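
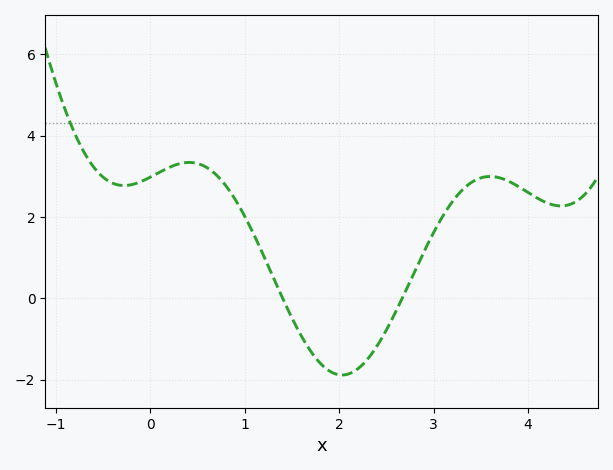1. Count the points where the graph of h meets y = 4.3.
1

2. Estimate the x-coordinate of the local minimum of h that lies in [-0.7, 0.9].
-0.276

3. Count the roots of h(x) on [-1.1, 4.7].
2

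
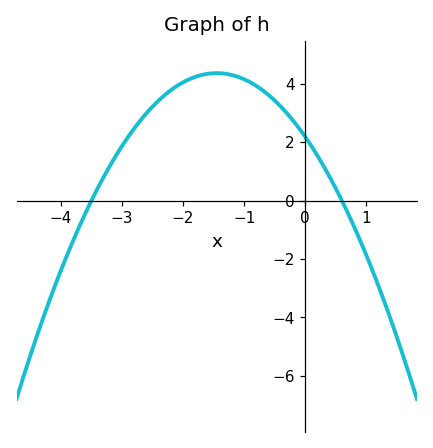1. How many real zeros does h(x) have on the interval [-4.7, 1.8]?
2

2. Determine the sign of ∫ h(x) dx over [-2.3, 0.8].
positive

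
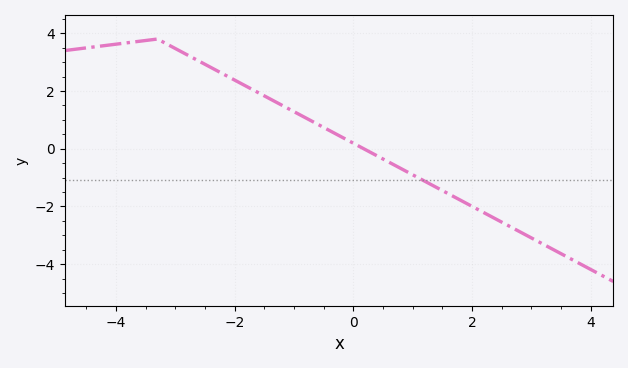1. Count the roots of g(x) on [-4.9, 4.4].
1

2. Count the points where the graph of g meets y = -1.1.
1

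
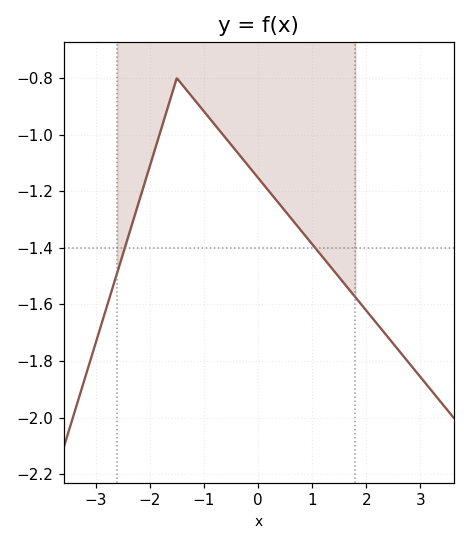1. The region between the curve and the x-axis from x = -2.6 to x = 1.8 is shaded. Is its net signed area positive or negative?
negative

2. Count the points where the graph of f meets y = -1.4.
2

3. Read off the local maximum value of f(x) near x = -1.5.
-0.8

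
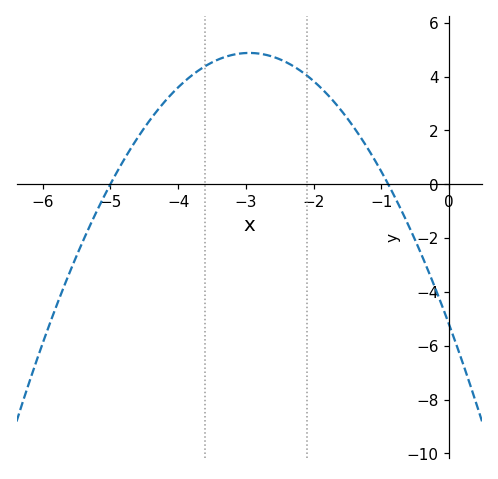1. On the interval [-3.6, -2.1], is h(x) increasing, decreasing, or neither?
neither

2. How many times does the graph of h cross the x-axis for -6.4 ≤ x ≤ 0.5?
2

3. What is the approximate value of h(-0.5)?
-2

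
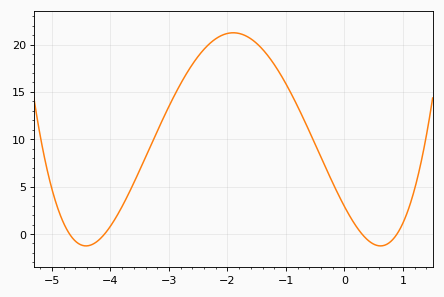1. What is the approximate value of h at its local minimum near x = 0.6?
-1.5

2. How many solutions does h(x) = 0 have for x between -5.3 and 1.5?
4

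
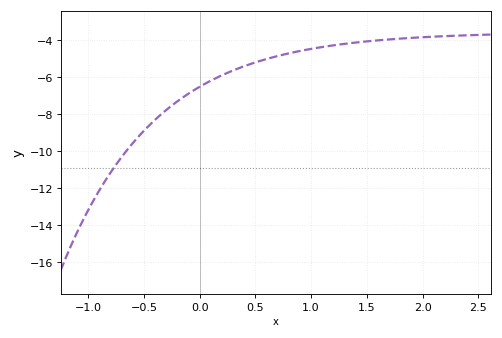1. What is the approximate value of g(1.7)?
-3.97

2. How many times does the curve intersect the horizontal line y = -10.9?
1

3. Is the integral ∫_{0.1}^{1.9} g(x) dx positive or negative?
negative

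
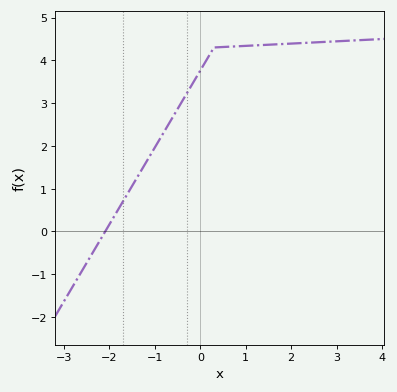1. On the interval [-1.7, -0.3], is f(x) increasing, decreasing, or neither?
increasing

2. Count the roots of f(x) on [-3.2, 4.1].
1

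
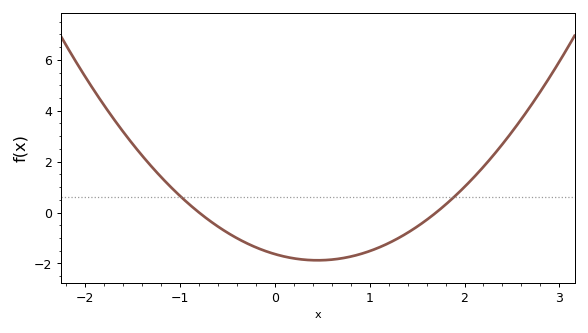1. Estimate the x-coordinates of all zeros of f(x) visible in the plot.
-0.8, 1.7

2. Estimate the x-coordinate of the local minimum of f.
0.45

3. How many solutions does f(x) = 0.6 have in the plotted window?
2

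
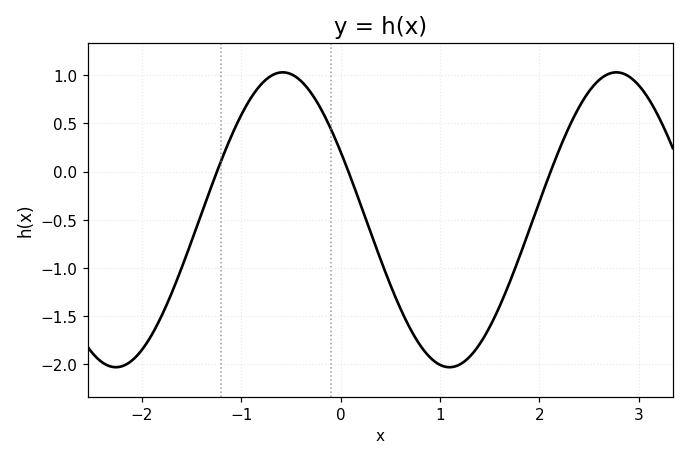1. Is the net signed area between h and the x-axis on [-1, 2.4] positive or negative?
negative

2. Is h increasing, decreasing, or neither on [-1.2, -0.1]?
neither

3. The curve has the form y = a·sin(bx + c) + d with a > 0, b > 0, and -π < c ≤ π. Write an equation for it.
y = 1.53sin(1.87x + 2.66) - 0.5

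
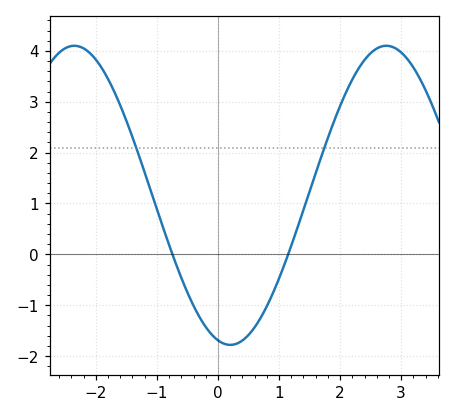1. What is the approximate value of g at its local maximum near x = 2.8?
4.1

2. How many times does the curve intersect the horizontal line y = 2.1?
2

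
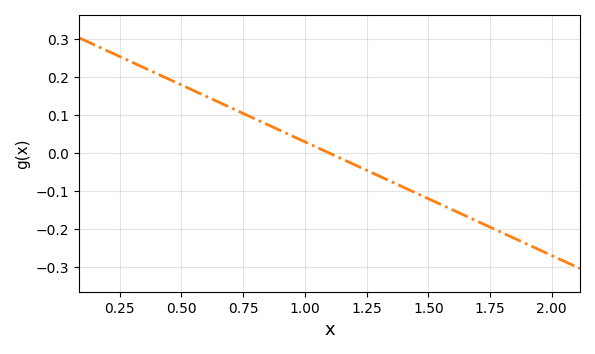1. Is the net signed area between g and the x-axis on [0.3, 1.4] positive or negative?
positive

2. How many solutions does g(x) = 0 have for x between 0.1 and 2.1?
1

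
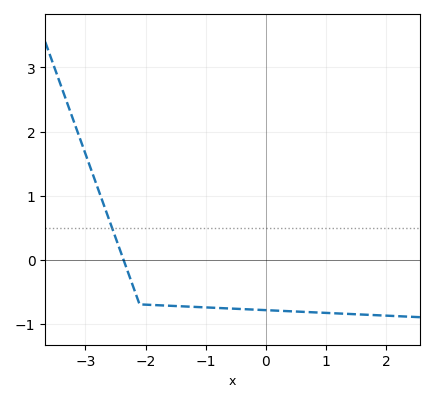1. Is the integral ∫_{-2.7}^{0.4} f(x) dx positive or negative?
negative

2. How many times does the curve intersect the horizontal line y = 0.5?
1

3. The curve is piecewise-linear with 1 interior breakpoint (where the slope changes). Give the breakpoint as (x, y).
(-2.1, -0.7)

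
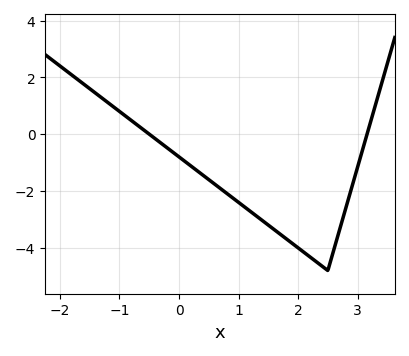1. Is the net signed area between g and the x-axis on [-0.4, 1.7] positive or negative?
negative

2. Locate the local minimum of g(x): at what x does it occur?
2.5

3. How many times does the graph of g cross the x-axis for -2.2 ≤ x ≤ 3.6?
2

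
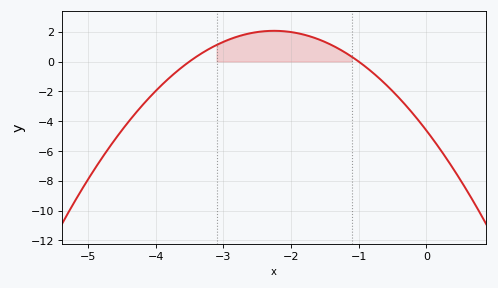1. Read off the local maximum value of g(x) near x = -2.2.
2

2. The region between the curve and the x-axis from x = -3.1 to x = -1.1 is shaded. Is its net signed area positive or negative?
positive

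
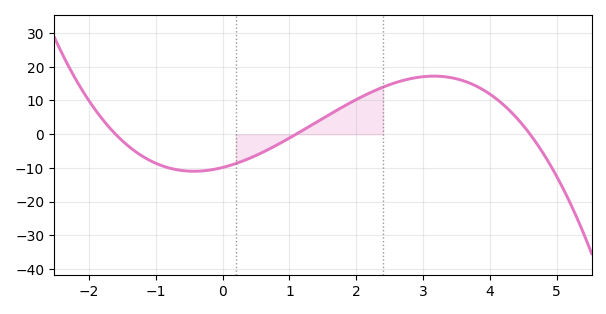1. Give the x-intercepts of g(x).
-1.6, 1.2, 4.6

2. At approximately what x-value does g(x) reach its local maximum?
3.2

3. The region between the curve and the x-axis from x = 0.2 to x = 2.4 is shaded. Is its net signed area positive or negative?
positive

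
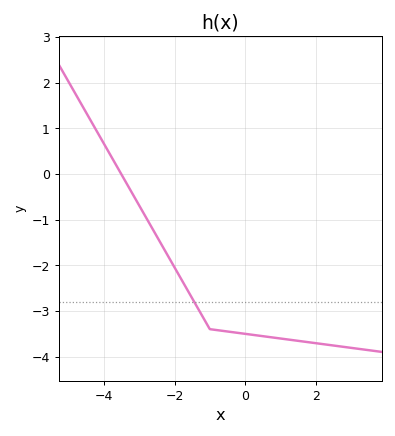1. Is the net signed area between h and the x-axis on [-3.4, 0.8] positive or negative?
negative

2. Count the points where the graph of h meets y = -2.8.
1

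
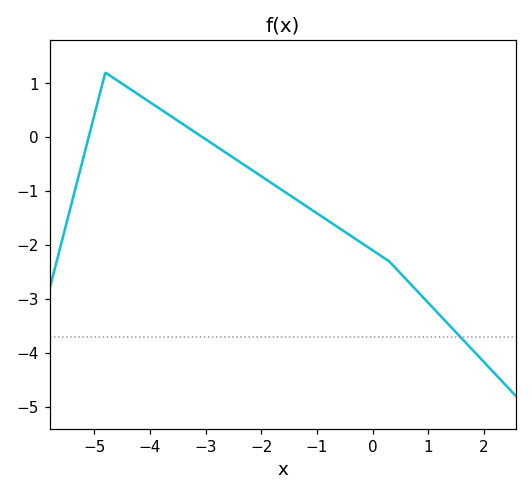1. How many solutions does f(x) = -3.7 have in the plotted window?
1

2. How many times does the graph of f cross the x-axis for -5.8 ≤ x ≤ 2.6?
2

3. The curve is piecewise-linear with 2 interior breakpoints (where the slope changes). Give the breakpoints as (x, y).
(-4.8, 1.2); (0.3, -2.3)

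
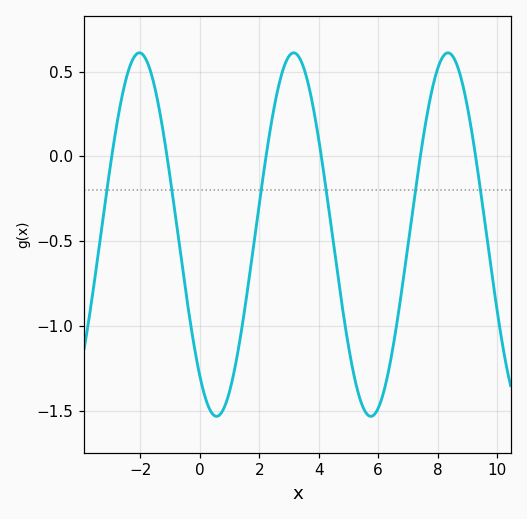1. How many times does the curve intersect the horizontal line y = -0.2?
6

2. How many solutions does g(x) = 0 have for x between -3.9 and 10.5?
6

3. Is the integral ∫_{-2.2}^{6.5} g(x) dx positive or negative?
negative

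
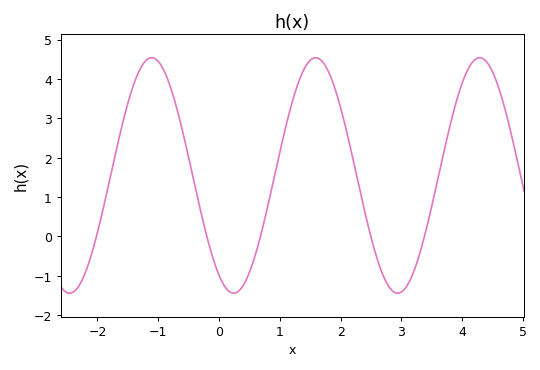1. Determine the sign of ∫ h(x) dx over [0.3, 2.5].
positive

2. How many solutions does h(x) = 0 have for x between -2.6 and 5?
5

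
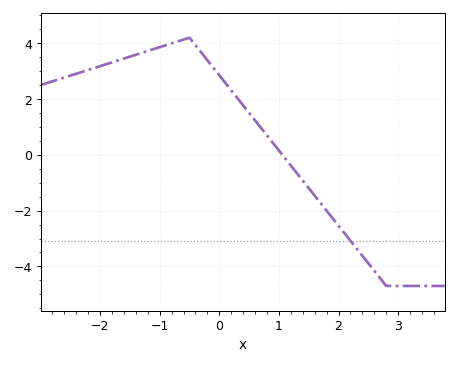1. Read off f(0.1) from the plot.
2.58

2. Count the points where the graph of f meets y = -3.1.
1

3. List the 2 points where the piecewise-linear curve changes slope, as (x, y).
(-0.5, 4.2); (2.8, -4.7)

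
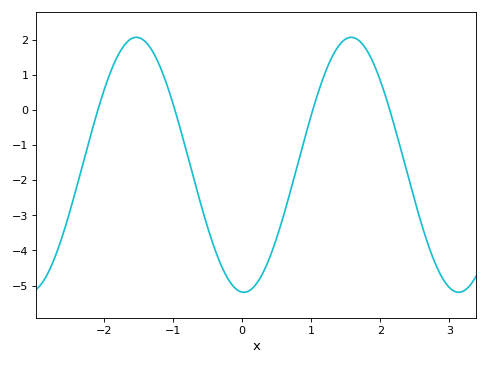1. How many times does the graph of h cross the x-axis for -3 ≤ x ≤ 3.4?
4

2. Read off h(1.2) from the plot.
1.1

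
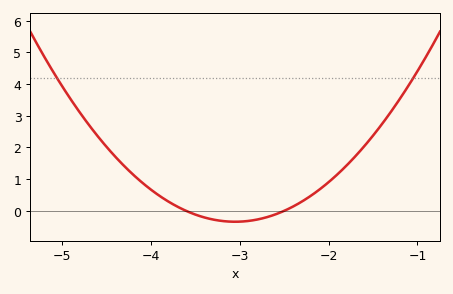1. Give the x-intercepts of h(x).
-3.6, -2.5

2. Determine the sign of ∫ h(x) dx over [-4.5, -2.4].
positive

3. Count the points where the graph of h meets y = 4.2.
2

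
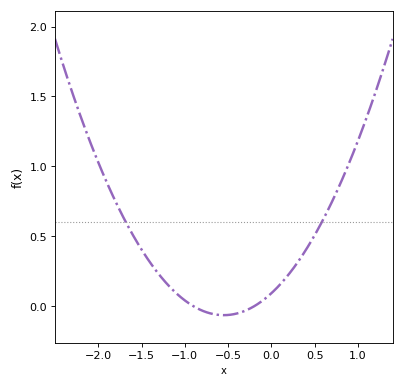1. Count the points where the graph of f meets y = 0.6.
2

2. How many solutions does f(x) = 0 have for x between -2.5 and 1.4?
2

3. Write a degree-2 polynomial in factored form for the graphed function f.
y = 0.52(x + 0.9)(x + 0.2)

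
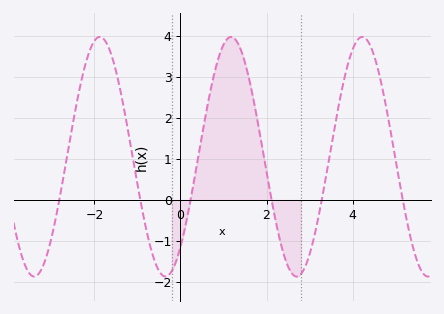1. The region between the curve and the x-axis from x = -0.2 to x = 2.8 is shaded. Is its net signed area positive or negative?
positive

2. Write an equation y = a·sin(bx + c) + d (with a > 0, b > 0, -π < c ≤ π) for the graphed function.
y = 2.92sin(2.1x - 0.85) + 1.05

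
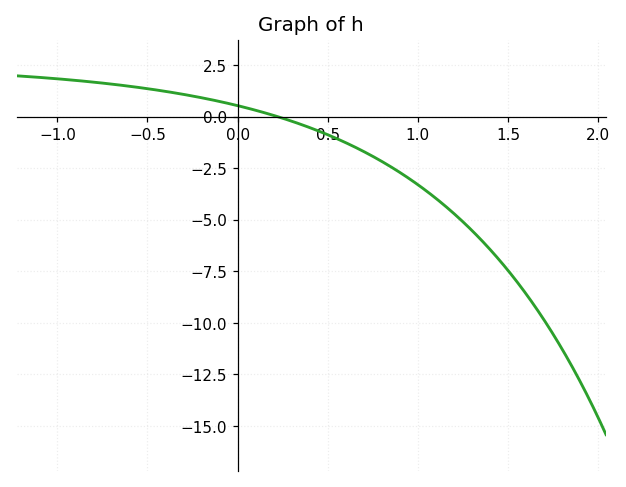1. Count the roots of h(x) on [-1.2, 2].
1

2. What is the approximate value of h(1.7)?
-9.85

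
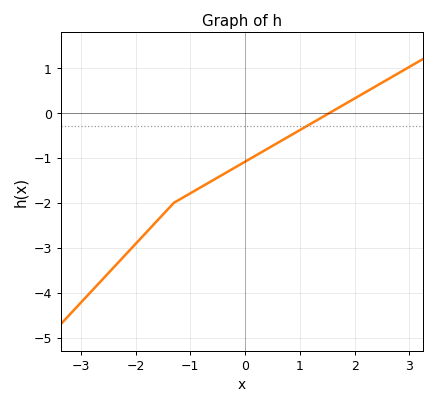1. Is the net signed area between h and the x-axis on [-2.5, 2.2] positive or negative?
negative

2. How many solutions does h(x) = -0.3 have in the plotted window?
1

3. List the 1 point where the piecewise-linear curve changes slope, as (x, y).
(-1.3, -2)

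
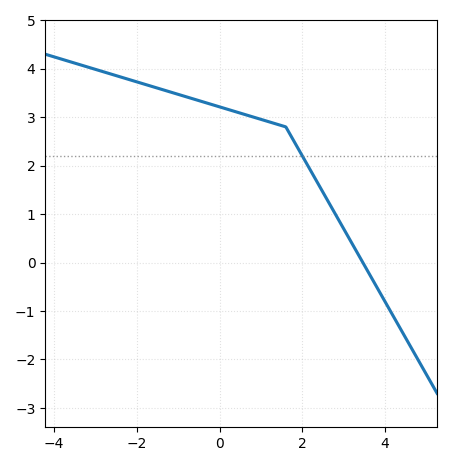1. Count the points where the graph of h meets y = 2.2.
1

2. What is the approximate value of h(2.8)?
1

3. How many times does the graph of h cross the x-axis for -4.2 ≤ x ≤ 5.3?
1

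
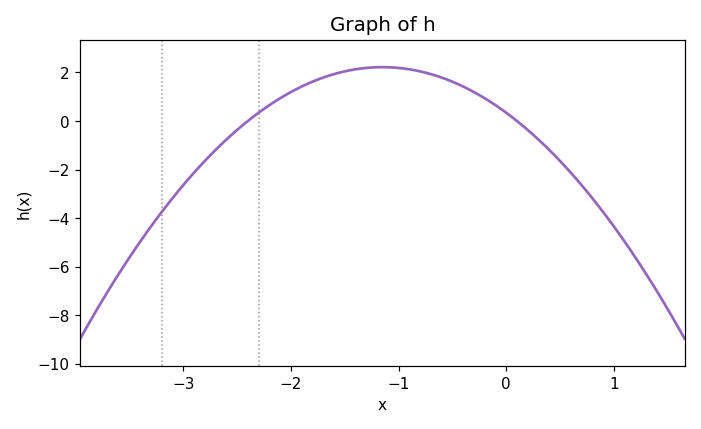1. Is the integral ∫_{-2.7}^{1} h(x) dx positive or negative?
positive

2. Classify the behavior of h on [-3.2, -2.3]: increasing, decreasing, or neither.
increasing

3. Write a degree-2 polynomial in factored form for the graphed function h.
y = -1.42(x + 2.4)(x - 0.1)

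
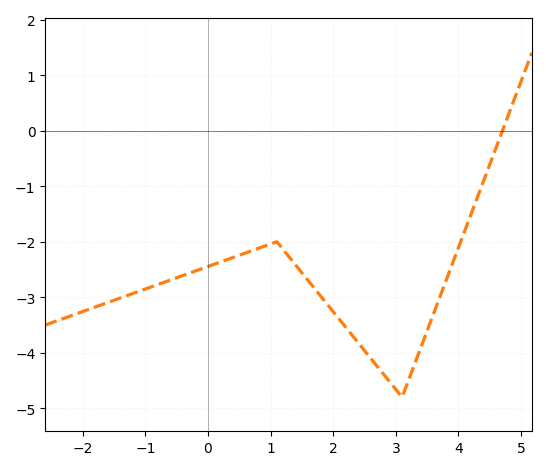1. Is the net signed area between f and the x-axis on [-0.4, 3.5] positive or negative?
negative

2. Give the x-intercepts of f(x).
4.8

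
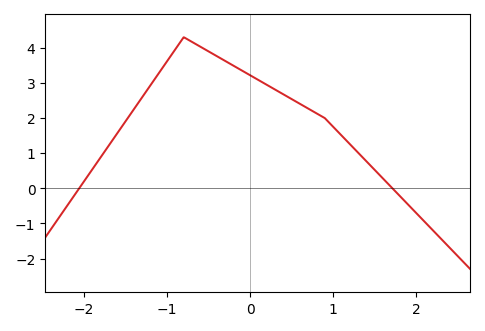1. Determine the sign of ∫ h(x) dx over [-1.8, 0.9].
positive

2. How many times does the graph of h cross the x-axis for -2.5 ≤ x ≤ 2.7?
2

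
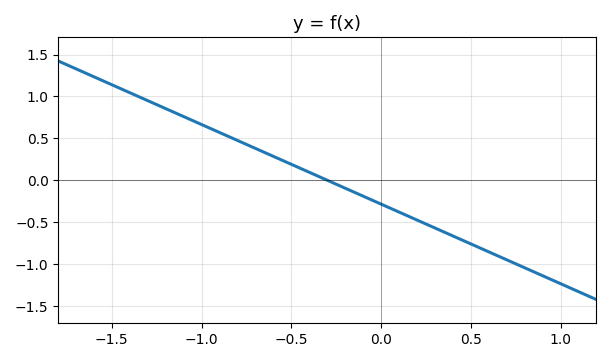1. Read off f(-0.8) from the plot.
0.475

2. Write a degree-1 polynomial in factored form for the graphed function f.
y = -0.95(x + 0.3)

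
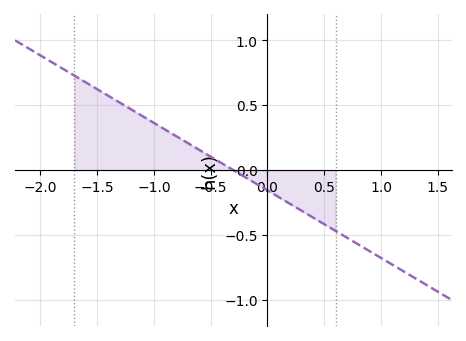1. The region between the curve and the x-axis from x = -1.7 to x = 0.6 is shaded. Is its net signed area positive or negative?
positive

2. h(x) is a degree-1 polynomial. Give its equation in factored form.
y = -0.52(x + 0.3)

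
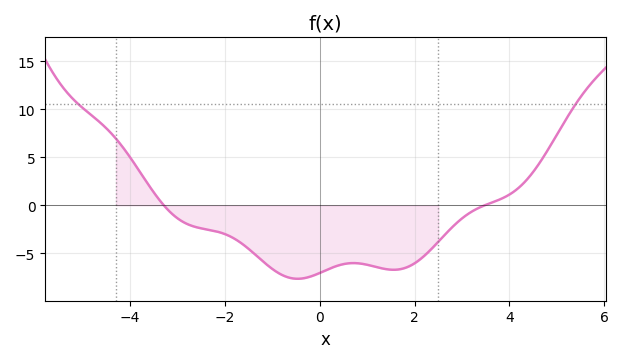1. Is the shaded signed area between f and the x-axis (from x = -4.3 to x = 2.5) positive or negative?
negative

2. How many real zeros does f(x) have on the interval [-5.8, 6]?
2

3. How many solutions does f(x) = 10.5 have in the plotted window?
2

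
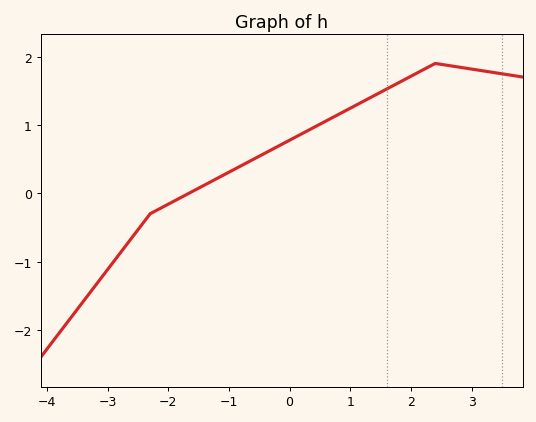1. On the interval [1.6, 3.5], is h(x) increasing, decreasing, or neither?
neither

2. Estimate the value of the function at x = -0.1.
0.73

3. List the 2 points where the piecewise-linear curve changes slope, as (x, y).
(-2.3, -0.3); (2.4, 1.9)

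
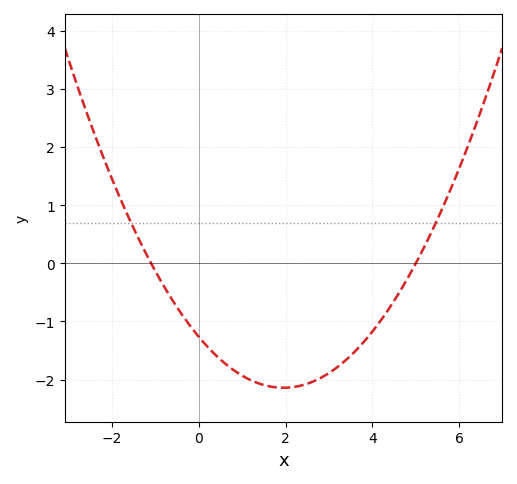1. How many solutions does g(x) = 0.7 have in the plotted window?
2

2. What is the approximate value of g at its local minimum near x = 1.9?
-2.1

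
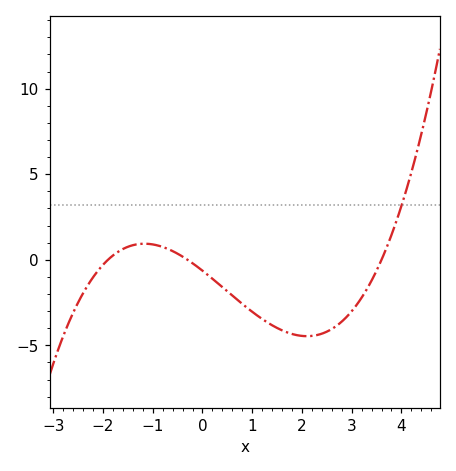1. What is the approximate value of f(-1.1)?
1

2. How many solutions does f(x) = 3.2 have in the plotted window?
1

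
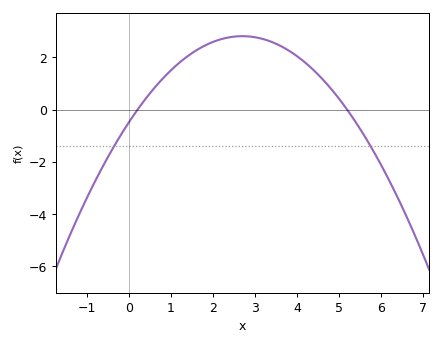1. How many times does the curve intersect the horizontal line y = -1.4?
2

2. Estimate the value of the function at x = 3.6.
2.4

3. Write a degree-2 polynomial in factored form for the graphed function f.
y = -0.45(x - 0.2)(x - 5.2)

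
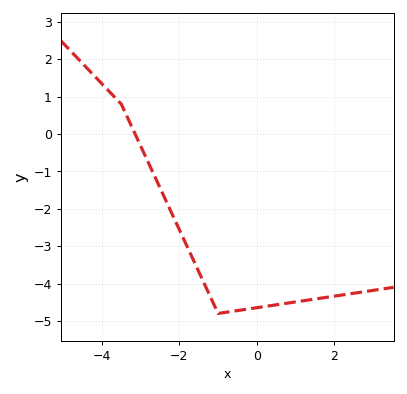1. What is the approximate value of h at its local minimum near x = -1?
-4.8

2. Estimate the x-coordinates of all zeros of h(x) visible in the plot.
-3.2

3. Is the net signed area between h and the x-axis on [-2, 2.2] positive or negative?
negative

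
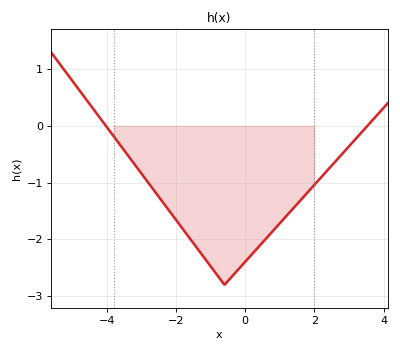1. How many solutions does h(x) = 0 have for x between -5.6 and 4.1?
2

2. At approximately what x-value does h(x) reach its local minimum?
-0.6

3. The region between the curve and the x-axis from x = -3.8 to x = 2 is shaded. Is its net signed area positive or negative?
negative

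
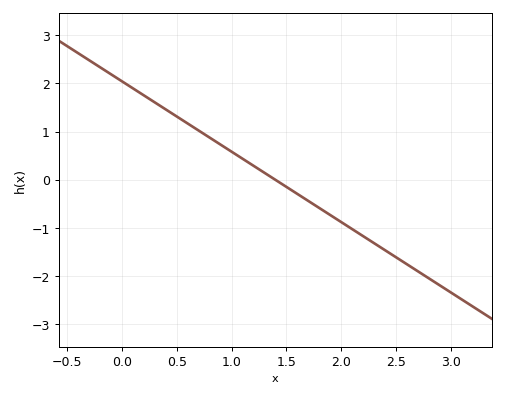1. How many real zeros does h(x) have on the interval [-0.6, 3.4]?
1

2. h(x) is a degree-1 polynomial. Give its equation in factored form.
y = -1.46(x - 1.4)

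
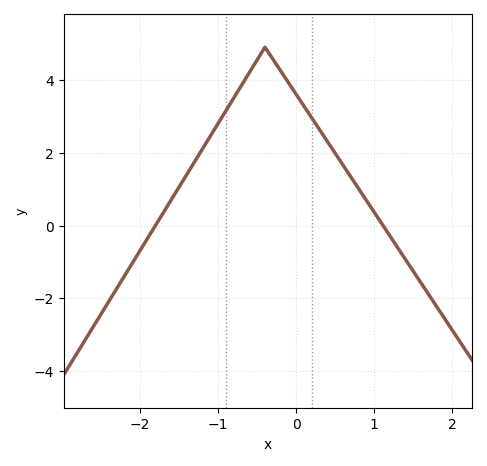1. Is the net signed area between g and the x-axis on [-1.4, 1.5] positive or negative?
positive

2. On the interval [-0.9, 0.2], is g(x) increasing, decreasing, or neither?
neither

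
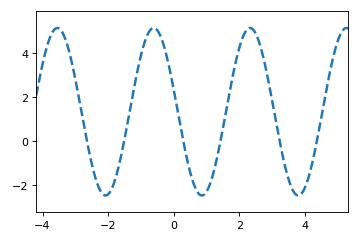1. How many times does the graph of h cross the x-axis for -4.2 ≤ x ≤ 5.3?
6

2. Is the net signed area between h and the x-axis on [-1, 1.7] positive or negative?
positive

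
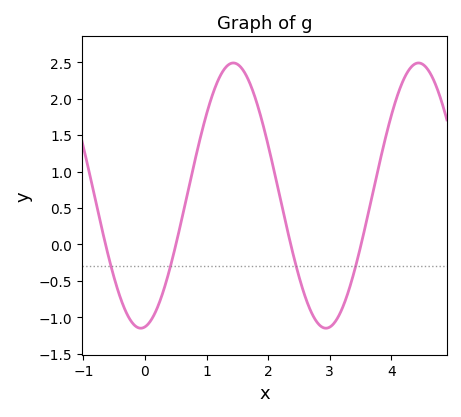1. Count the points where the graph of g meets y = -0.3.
4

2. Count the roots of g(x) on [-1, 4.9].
4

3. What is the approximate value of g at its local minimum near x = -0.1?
-1.15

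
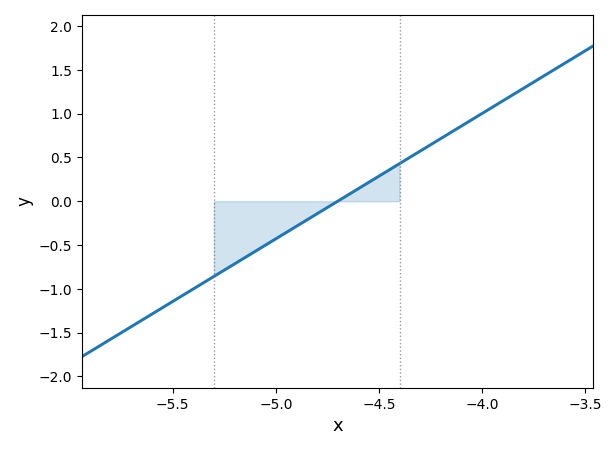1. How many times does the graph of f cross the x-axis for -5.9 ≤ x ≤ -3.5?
1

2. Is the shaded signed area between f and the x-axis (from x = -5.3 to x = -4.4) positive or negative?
negative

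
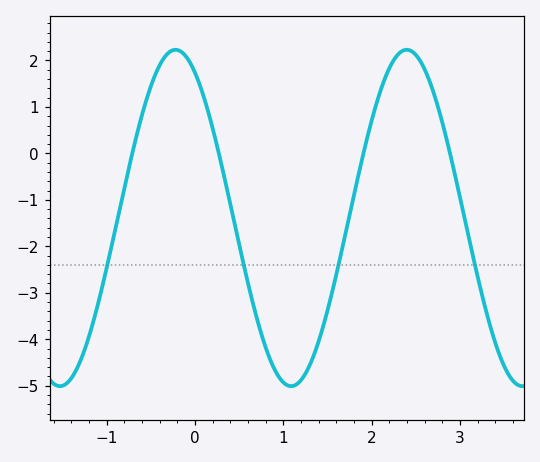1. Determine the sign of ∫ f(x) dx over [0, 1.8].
negative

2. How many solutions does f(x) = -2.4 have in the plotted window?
4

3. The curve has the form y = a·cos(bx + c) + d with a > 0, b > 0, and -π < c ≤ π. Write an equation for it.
y = 3.62cos(2.4x + 0.53) - 1.39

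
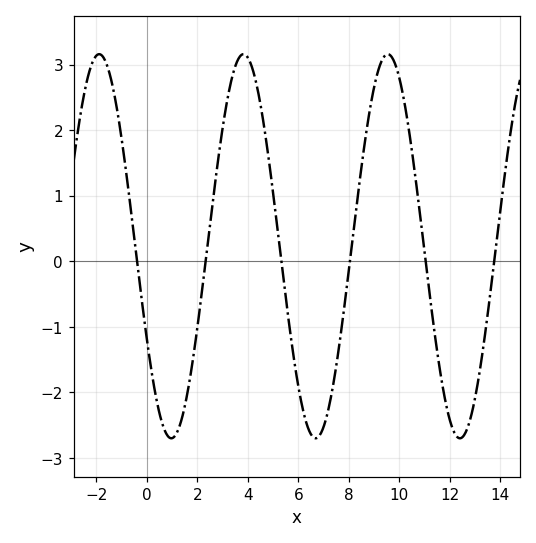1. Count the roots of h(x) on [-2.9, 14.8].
6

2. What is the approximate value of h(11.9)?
-2.3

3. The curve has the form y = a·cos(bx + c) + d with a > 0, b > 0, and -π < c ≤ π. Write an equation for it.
y = 2.93cos(1.1x + 2.1) + 0.23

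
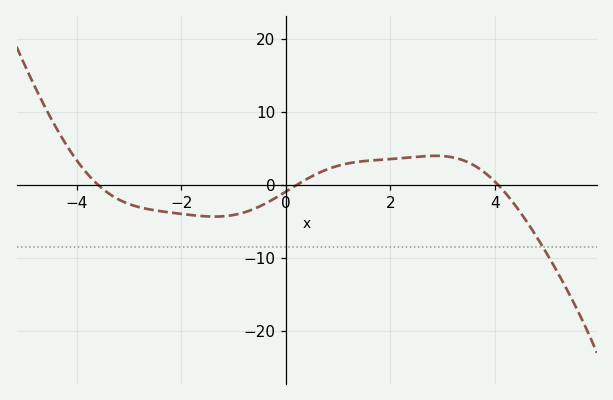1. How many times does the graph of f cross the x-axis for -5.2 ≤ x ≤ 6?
3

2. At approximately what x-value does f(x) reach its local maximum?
2.8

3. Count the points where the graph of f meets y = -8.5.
1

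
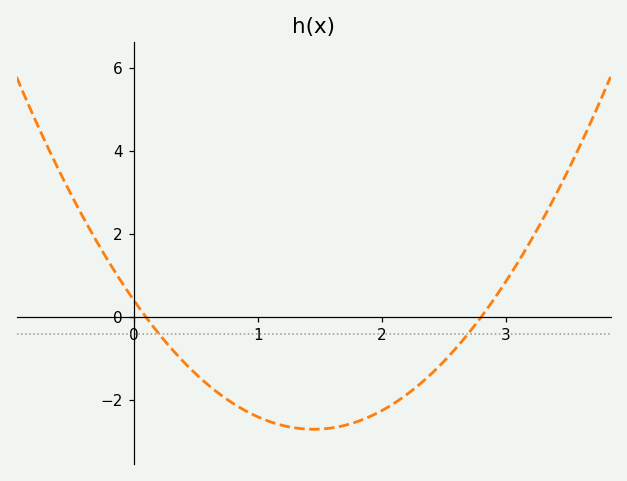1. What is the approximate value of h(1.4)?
-2.6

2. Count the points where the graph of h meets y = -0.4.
2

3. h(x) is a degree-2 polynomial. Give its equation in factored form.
y = 1.48(x - 0.1)(x - 2.8)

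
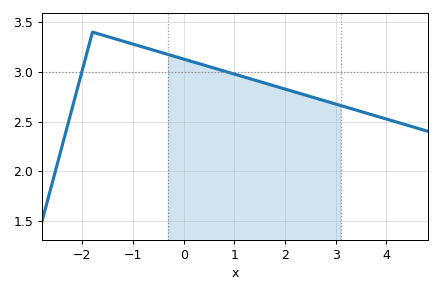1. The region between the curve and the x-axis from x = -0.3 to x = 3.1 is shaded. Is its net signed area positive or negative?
positive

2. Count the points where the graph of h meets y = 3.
2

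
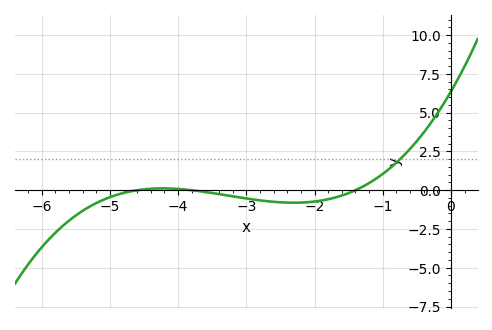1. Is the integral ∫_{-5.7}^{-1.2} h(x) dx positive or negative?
negative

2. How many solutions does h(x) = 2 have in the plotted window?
1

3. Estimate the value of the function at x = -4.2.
0.2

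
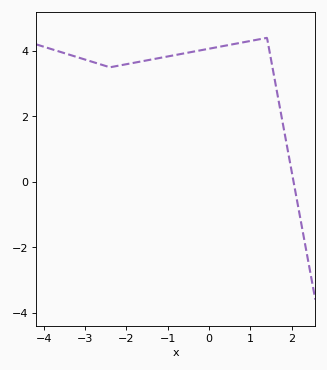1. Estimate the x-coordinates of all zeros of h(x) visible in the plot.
2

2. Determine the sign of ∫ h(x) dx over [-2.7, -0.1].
positive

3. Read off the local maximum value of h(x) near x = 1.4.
4.4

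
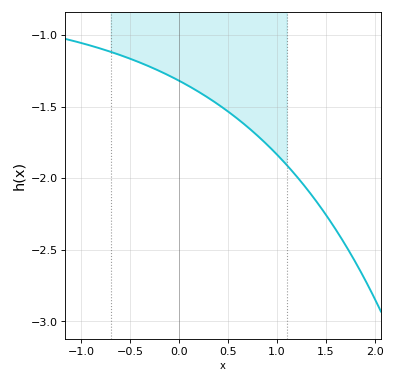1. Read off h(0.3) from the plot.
-1.44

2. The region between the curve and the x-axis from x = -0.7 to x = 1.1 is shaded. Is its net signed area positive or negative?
negative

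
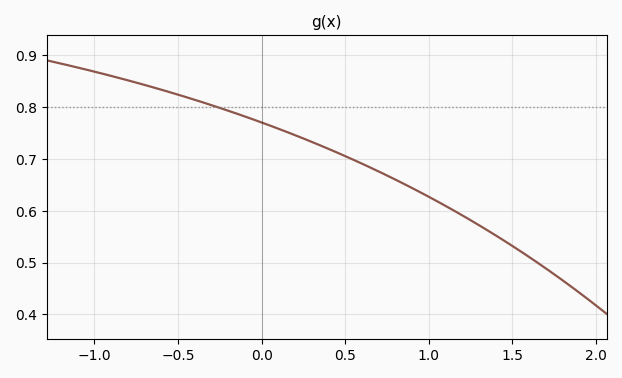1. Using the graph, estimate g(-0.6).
0.83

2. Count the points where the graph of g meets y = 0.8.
1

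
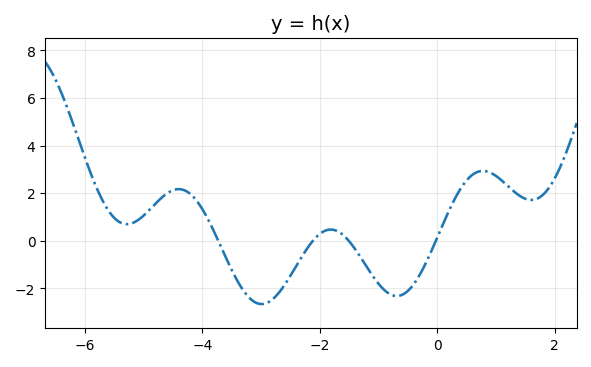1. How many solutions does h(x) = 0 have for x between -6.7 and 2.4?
4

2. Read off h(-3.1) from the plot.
-2.58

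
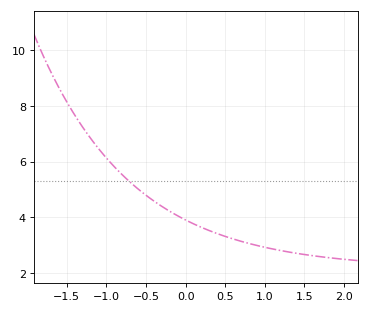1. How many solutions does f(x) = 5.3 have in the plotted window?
1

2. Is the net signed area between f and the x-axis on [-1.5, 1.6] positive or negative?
positive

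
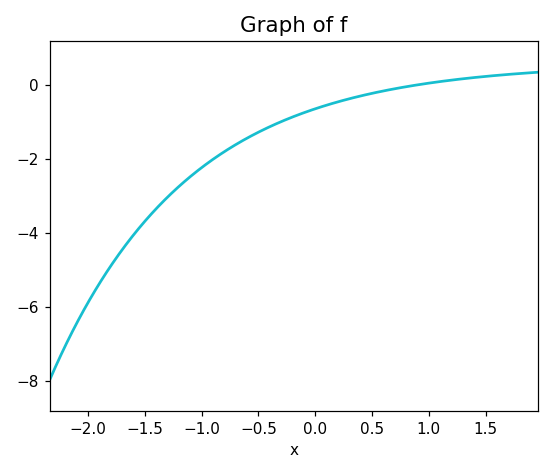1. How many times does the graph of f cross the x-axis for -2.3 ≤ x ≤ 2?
1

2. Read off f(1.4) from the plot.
0.195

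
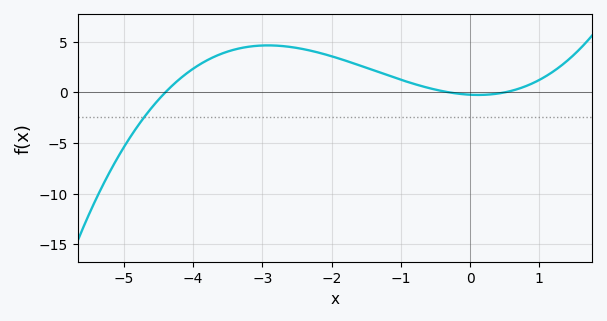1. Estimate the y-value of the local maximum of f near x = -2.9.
4.64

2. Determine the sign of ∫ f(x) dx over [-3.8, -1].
positive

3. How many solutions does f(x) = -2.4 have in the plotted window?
1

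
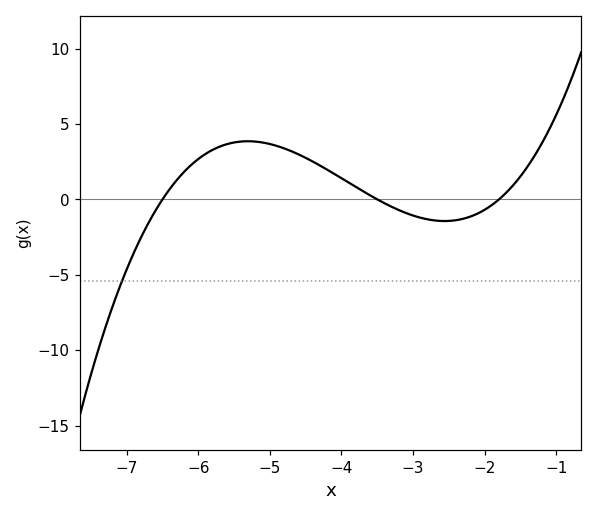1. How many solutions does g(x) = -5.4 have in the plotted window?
1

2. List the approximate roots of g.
-6.5, -3.5, -1.8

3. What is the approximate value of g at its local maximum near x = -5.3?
4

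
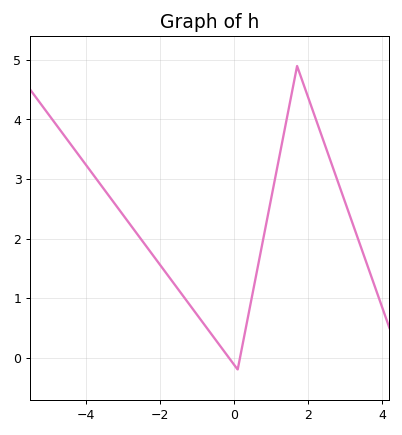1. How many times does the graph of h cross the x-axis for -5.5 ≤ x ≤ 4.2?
2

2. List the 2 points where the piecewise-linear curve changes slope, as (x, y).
(0.1, -0.2); (1.7, 4.9)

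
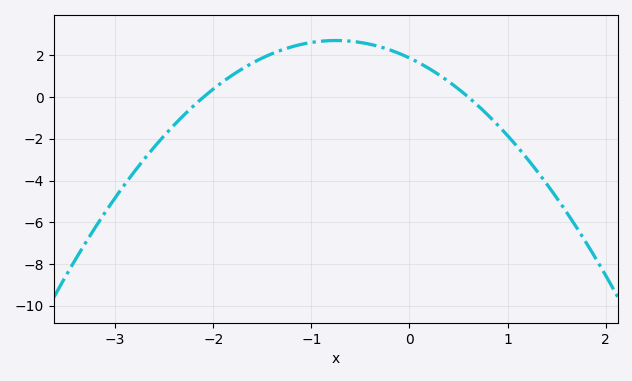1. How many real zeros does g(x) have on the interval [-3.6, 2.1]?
2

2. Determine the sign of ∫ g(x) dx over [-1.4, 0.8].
positive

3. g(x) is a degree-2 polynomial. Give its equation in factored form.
y = -1.49(x + 2.1)(x - 0.6)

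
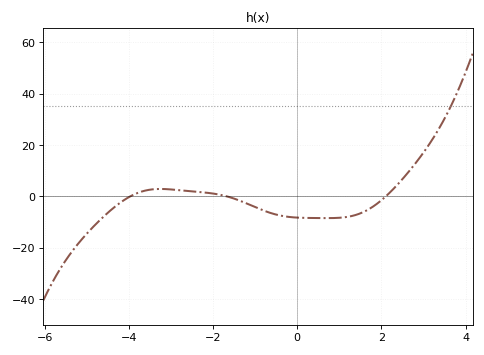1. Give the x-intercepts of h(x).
-4, -1.6, 2.2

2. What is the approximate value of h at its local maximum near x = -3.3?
2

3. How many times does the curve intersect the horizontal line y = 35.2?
1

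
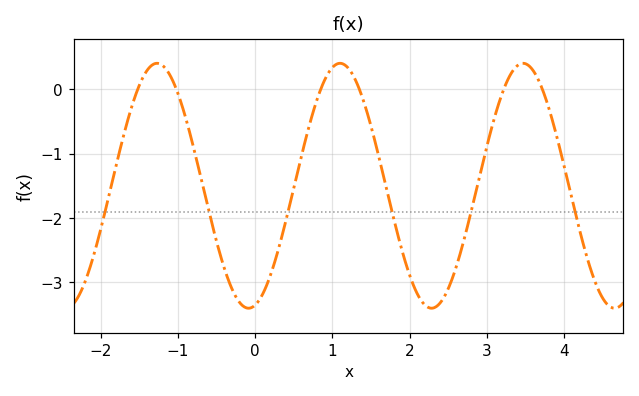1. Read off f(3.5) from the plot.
0.4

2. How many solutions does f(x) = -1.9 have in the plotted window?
6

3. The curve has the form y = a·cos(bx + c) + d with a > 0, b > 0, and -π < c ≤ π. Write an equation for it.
y = 1.9cos(2.6x - 2.9) - 1.5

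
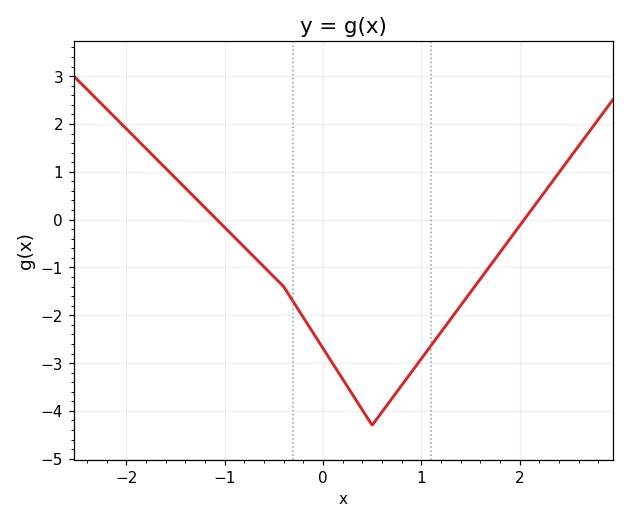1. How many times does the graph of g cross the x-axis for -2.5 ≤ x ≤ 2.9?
2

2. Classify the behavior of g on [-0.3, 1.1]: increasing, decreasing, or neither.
neither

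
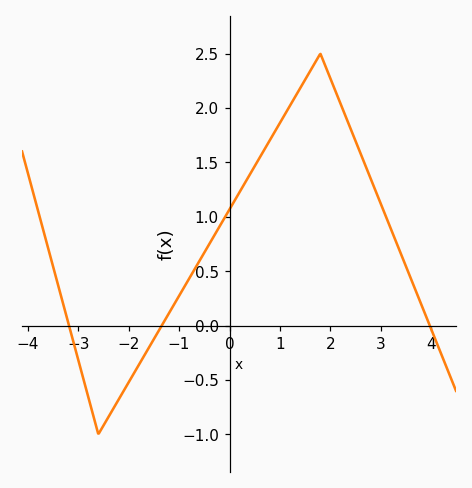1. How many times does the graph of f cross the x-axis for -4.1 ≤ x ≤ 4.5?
3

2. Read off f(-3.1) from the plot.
-0.15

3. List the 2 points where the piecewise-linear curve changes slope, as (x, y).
(-2.6, -1); (1.8, 2.5)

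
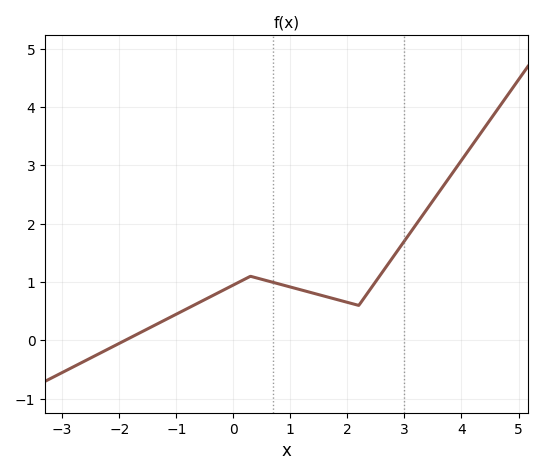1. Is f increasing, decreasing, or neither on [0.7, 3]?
neither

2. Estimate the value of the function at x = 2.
0.653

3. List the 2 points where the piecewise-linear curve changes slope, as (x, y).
(0.3, 1.1); (2.2, 0.6)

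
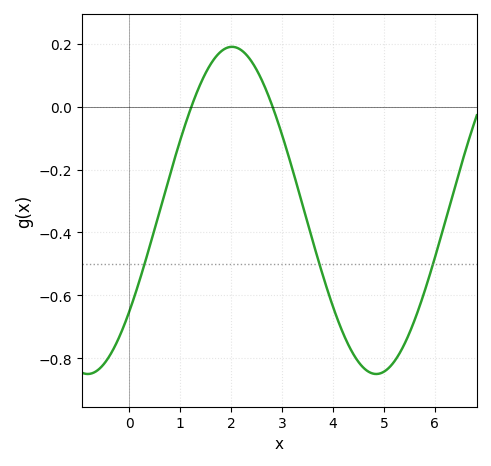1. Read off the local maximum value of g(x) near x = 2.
0.18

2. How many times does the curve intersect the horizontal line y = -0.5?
3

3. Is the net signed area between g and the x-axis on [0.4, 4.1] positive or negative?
negative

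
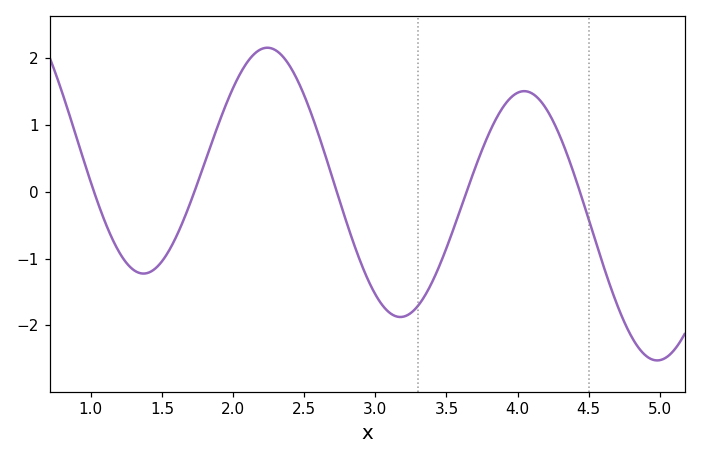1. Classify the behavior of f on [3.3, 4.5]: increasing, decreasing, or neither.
neither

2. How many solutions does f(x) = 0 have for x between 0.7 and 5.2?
5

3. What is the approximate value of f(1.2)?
-0.9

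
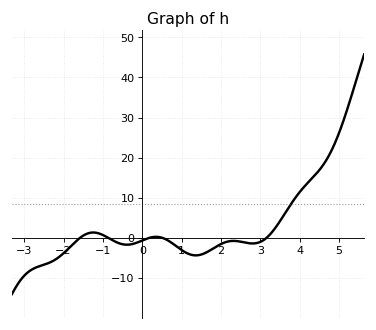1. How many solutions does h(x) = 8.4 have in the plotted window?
1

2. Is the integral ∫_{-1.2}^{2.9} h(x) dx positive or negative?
negative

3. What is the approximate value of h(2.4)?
-1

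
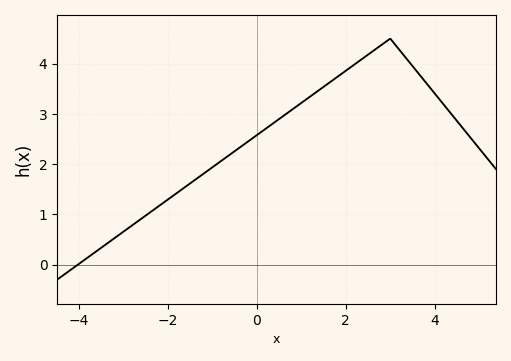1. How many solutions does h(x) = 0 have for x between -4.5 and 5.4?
1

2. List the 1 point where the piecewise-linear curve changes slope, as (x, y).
(3, 4.5)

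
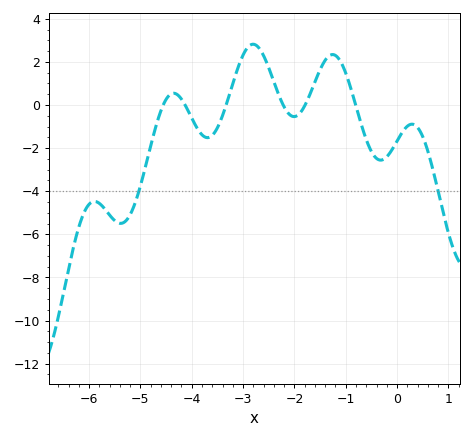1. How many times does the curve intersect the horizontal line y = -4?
2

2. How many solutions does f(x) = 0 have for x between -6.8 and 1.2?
6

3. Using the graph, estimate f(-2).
-0.537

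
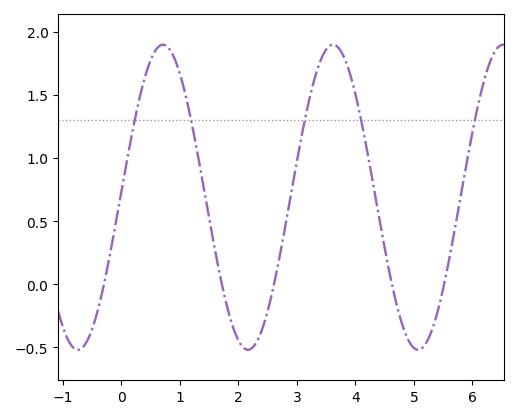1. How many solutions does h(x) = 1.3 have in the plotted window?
5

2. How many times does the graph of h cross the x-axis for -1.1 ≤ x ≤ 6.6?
5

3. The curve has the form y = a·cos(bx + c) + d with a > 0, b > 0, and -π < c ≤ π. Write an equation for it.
y = 1.21cos(2.2x - 1.5) + 0.69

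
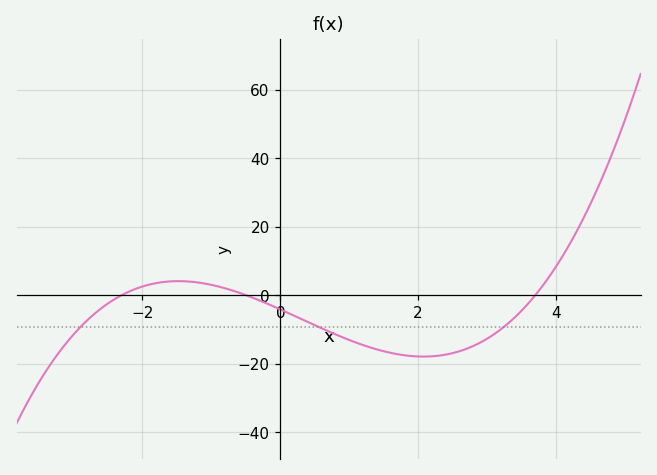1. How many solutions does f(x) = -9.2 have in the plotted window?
3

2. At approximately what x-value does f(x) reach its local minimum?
2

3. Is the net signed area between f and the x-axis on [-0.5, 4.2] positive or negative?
negative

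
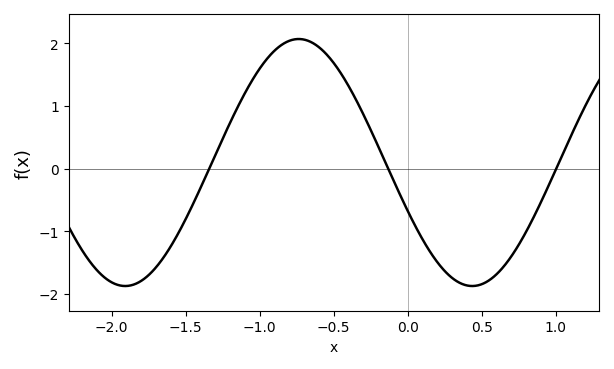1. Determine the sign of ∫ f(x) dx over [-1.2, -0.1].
positive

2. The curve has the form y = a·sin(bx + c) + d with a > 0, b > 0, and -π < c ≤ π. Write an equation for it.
y = 1.97sin(2.68x - 2.74) + 0.1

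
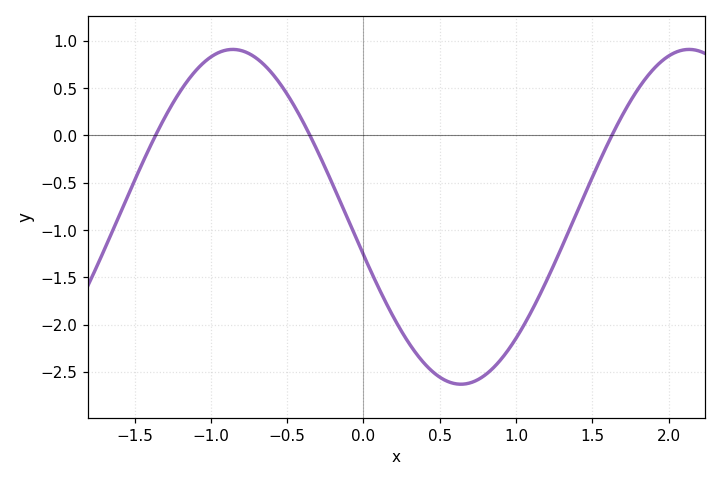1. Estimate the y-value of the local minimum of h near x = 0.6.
-2.63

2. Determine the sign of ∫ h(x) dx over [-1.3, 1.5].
negative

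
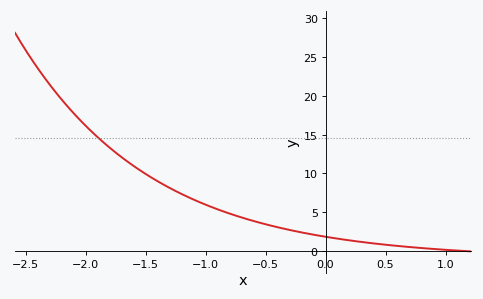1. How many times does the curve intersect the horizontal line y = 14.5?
1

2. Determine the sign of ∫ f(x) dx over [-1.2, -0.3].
positive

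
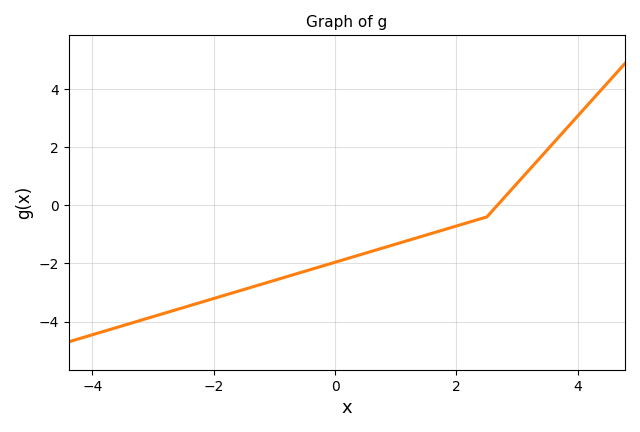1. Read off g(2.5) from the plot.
-0.4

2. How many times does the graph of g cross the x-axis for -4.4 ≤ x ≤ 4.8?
1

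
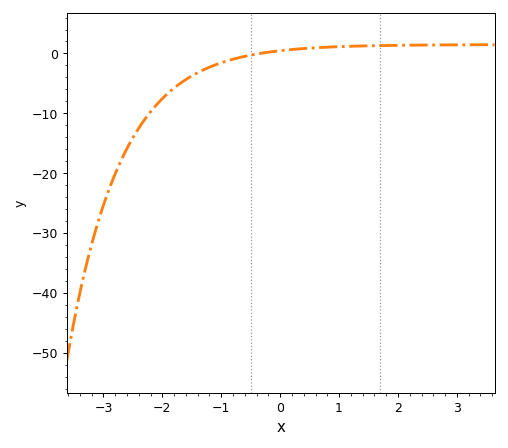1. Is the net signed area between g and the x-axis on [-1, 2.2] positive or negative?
positive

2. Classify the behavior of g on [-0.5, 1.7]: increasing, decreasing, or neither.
increasing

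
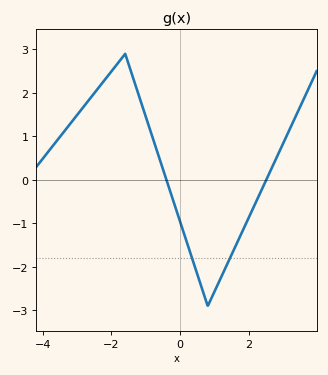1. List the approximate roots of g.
-0.4, 2.5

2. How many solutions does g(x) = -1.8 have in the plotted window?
2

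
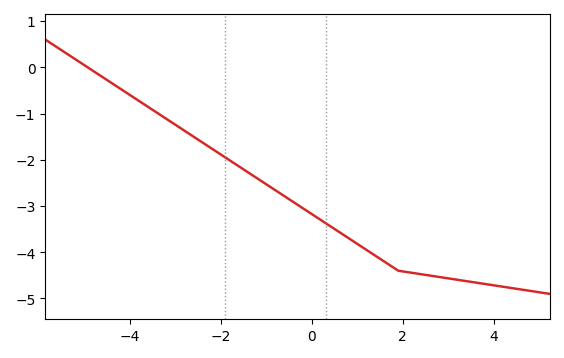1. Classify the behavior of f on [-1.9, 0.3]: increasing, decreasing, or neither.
decreasing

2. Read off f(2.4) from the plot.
-4.48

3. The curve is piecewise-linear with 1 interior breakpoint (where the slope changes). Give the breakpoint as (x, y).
(1.9, -4.4)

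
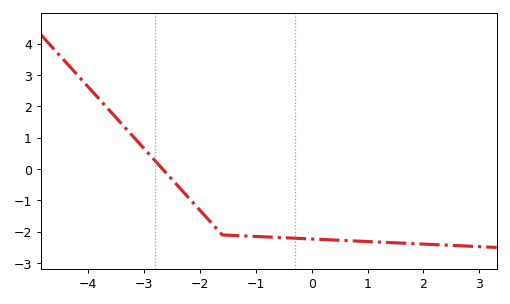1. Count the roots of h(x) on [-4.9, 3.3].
1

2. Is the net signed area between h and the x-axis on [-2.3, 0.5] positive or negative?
negative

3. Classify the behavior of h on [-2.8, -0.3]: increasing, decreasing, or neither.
decreasing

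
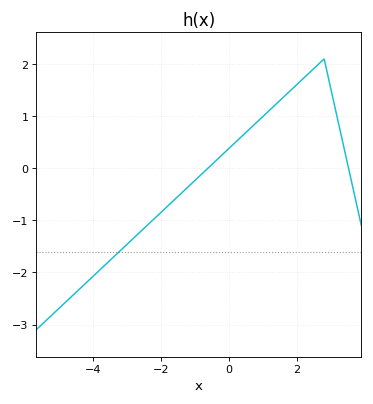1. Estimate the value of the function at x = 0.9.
0.9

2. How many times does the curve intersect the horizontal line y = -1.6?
1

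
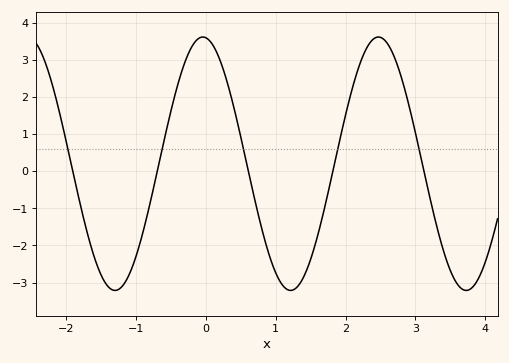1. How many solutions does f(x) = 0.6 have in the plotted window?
5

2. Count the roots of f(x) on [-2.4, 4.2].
5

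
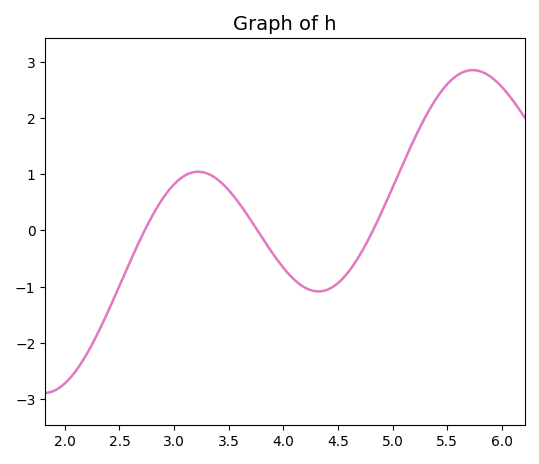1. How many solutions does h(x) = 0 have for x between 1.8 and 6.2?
3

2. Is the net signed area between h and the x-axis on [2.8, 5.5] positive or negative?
positive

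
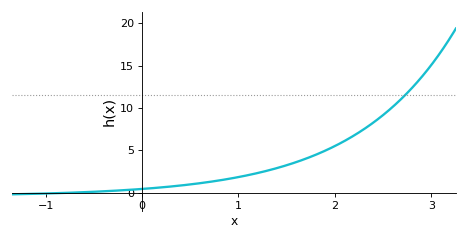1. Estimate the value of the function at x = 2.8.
12.5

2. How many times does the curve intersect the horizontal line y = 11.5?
1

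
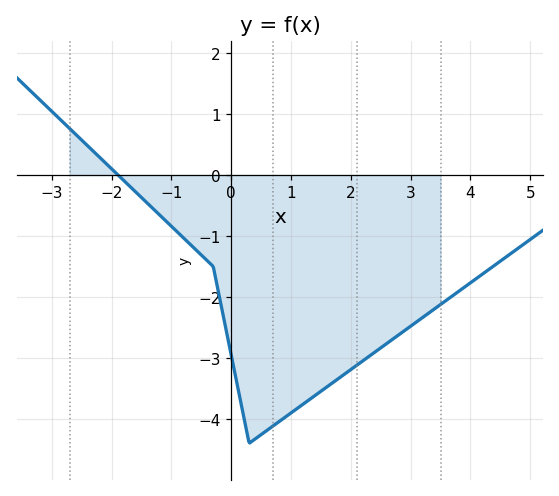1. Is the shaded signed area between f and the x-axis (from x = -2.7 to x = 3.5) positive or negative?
negative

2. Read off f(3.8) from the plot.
-1.9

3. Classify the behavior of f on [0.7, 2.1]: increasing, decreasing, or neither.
increasing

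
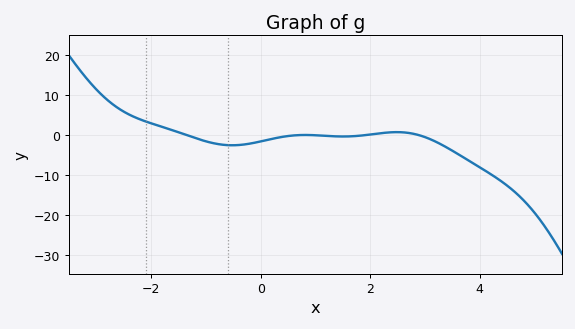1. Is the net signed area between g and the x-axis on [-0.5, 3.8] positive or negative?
negative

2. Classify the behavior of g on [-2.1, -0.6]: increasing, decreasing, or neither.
decreasing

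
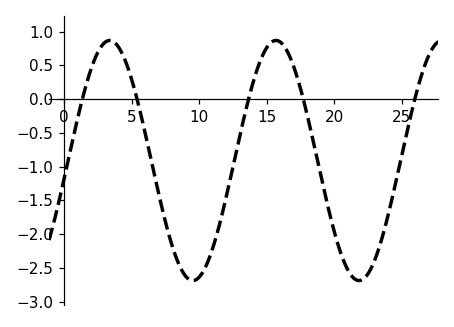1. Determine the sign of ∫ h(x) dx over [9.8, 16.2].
negative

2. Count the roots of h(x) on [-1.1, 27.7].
5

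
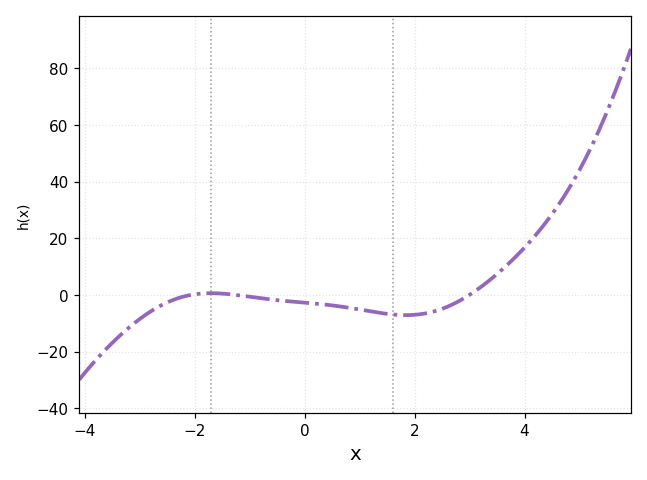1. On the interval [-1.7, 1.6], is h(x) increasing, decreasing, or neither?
decreasing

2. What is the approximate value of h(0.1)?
-2.89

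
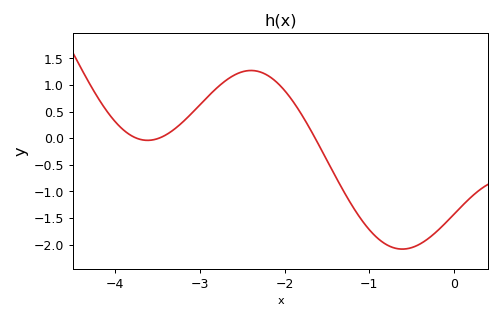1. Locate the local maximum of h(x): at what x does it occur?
-2.4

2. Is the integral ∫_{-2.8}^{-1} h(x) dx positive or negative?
positive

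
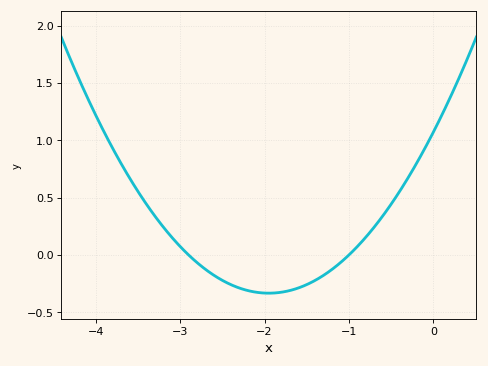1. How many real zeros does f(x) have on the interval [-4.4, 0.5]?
2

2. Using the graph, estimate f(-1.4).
-0.222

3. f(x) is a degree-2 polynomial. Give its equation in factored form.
y = 0.37(x + 2.9)(x + 1)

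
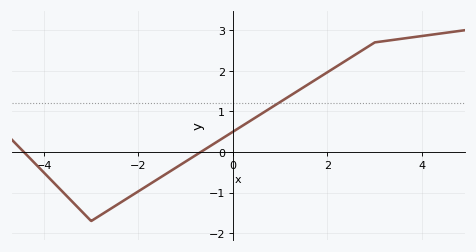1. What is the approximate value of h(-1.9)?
-0.893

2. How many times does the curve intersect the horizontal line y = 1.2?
1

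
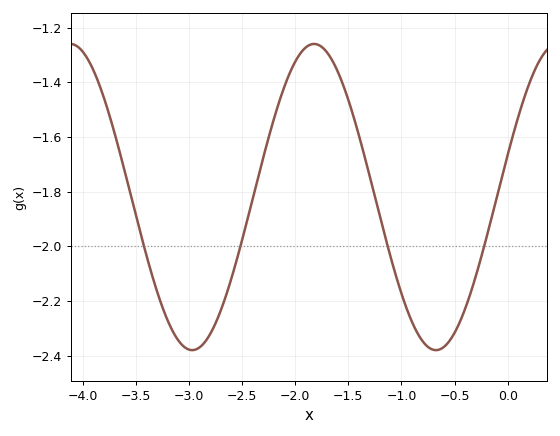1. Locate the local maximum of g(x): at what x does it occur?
-1.8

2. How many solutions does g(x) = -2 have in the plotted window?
4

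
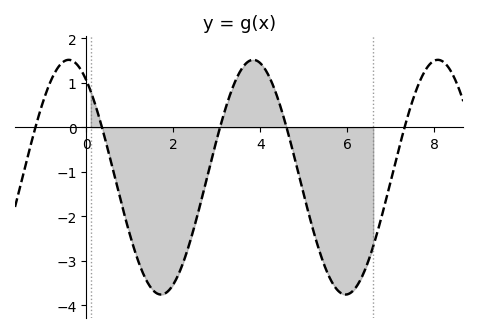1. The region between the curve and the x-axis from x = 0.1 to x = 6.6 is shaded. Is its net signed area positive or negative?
negative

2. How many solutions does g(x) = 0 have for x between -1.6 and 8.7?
5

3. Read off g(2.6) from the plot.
-1.8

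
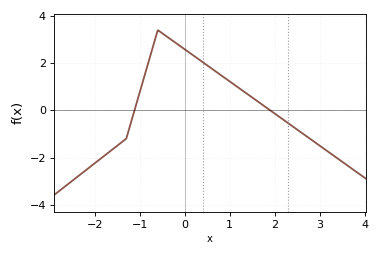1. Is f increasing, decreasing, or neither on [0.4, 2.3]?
decreasing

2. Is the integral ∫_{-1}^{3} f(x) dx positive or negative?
positive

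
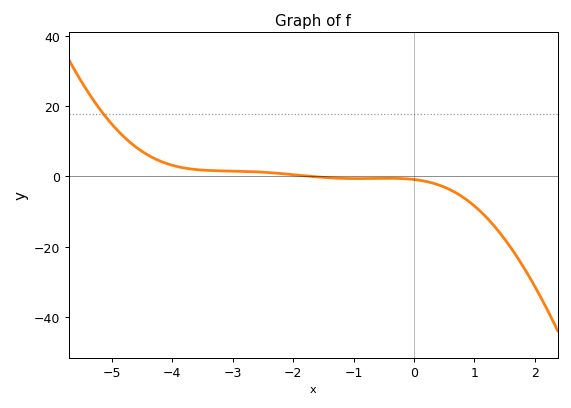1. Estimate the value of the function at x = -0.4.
0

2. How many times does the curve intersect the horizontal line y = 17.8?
1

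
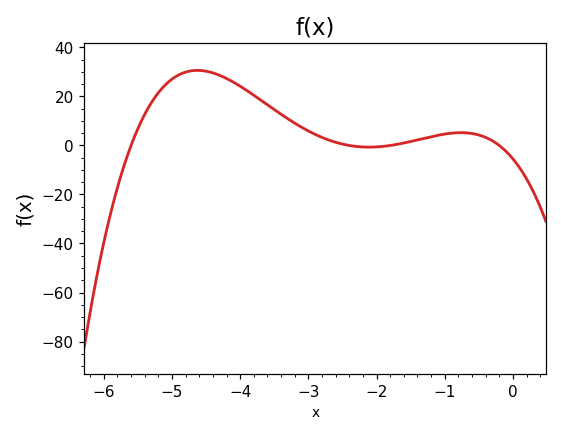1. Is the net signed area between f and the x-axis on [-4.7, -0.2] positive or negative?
positive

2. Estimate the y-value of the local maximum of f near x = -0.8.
6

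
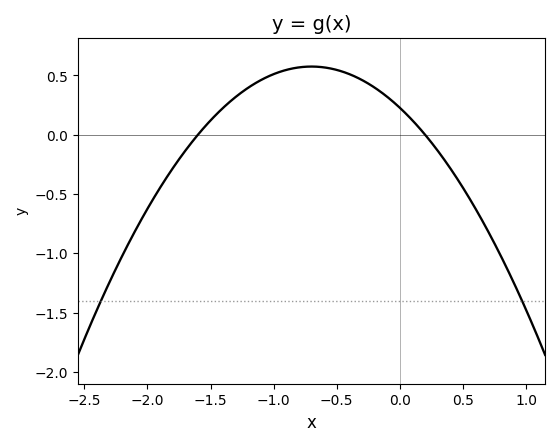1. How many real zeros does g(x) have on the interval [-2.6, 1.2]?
2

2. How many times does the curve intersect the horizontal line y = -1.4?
2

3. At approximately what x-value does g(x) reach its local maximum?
-0.7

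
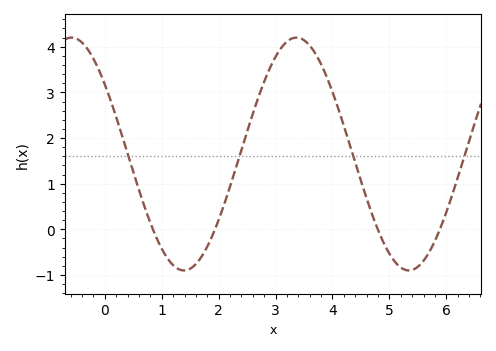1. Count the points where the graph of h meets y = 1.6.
4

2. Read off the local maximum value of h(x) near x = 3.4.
4.2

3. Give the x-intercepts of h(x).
0.845, 1.94, 4.8, 5.89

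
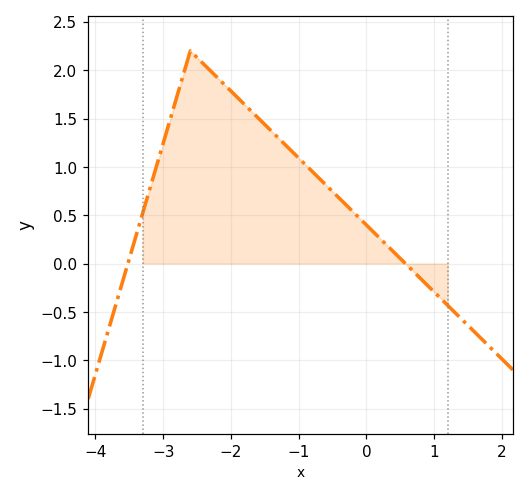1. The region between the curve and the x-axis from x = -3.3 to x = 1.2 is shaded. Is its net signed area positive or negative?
positive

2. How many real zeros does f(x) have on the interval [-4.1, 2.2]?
2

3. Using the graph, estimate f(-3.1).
1.01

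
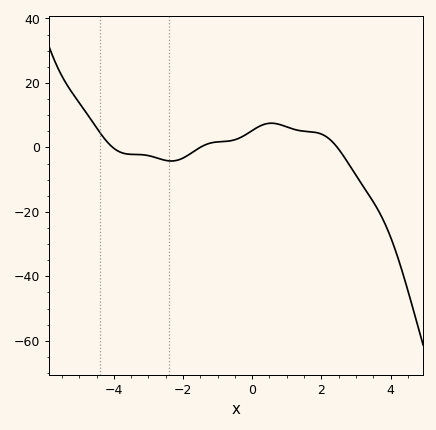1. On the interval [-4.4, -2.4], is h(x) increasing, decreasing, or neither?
decreasing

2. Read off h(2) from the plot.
4.13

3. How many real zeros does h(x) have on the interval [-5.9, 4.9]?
3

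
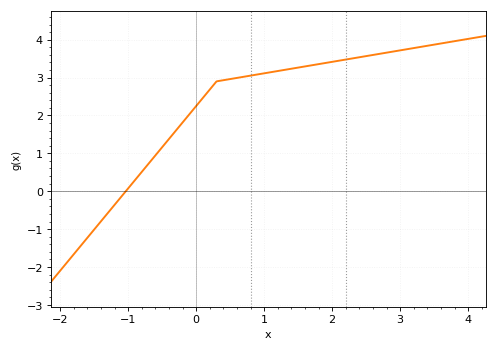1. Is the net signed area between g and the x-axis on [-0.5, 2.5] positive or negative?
positive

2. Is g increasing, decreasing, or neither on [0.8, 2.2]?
increasing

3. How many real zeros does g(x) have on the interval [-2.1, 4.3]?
1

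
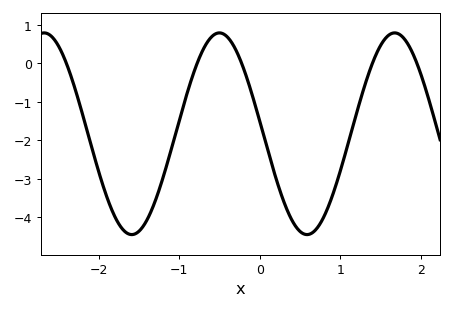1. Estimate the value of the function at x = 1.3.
-0.584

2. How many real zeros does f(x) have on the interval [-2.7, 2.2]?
5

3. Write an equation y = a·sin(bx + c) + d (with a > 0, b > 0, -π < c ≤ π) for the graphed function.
y = 2.62sin(2.89x + 3.02) - 1.83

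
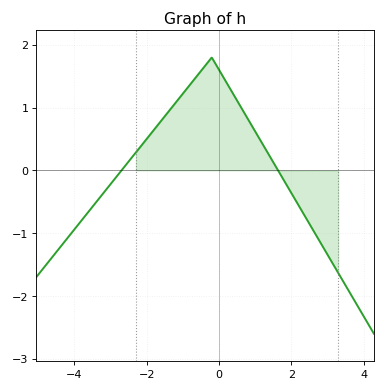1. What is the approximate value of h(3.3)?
-1.63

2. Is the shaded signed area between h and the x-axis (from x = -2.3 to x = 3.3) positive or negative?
positive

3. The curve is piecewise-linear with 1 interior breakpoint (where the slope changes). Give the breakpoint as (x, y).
(-0.2, 1.8)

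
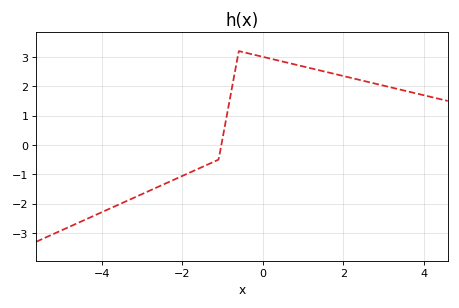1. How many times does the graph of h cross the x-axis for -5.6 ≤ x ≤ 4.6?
1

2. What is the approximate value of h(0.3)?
2.9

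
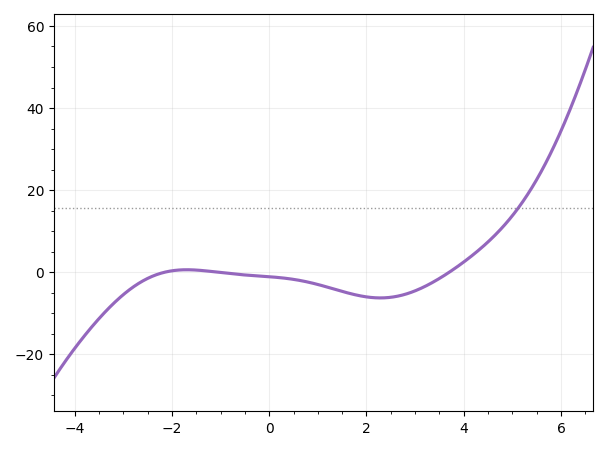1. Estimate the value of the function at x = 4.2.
4.31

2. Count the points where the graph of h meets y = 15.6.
1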